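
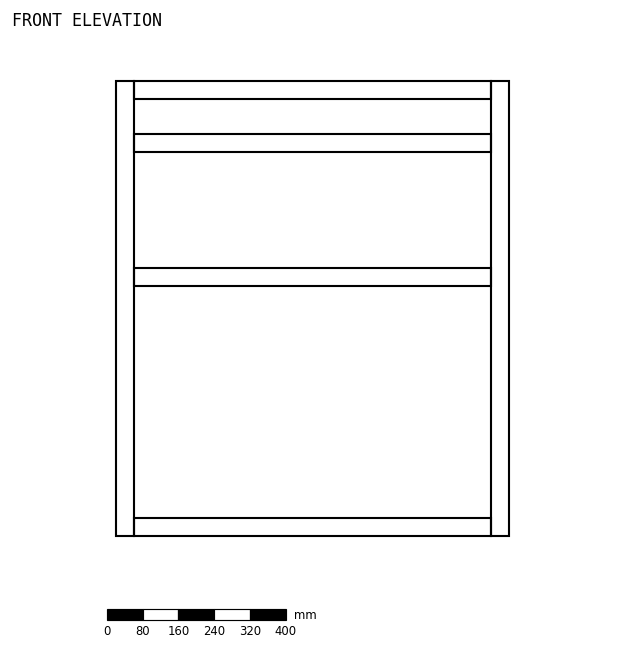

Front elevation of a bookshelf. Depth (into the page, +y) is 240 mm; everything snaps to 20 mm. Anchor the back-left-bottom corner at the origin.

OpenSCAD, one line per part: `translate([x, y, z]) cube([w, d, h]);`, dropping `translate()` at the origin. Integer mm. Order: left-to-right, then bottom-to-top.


cube([40, 240, 1020]);
translate([40, 0, 0]) cube([800, 240, 40]);
translate([40, 0, 560]) cube([800, 240, 40]);
translate([40, 0, 860]) cube([800, 240, 40]);
translate([40, 0, 980]) cube([800, 240, 40]);
translate([840, 0, 0]) cube([40, 240, 1020]);


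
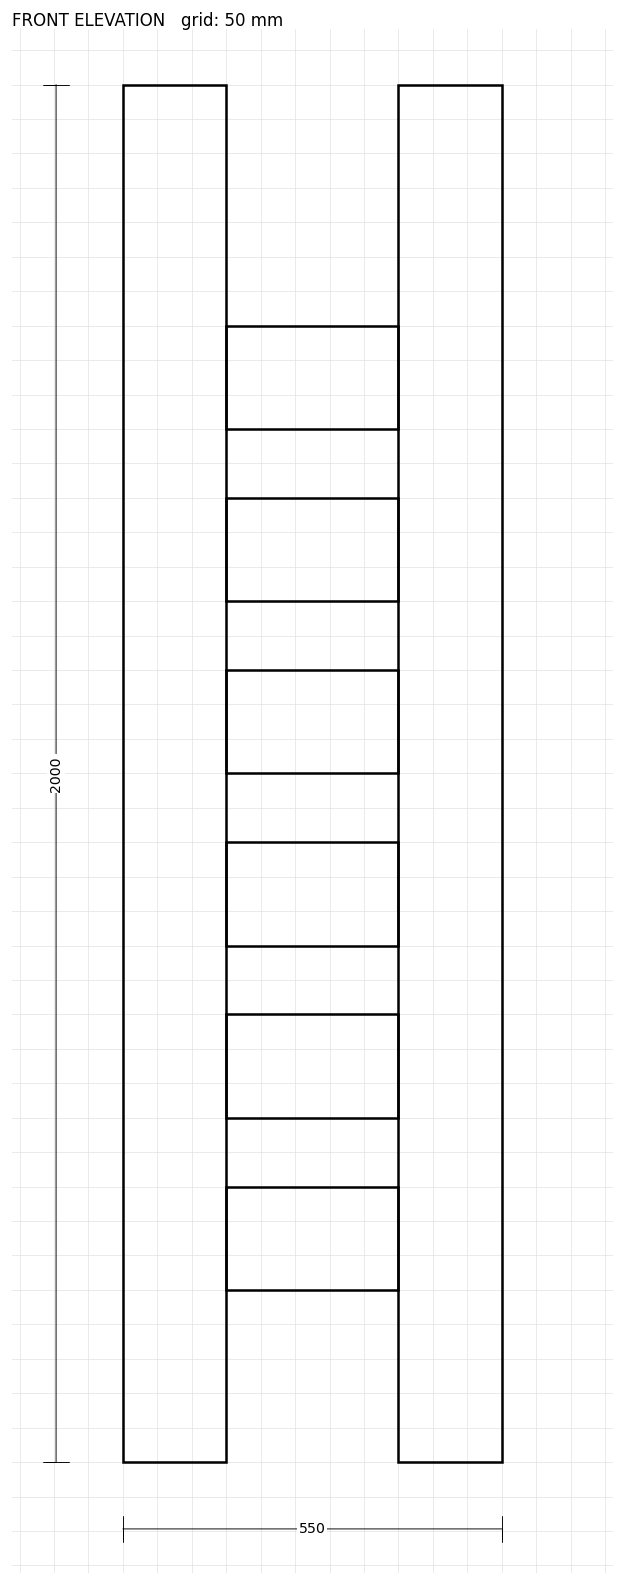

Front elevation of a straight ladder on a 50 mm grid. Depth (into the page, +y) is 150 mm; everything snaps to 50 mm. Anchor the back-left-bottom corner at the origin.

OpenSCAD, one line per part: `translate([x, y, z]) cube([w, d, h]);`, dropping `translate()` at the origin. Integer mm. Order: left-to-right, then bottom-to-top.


cube([150, 150, 2000]);
translate([150, 0, 250]) cube([250, 150, 150]);
translate([150, 0, 500]) cube([250, 150, 150]);
translate([150, 0, 750]) cube([250, 150, 150]);
translate([150, 0, 1000]) cube([250, 150, 150]);
translate([150, 0, 1250]) cube([250, 150, 150]);
translate([150, 0, 1500]) cube([250, 150, 150]);
translate([400, 0, 0]) cube([150, 150, 2000]);


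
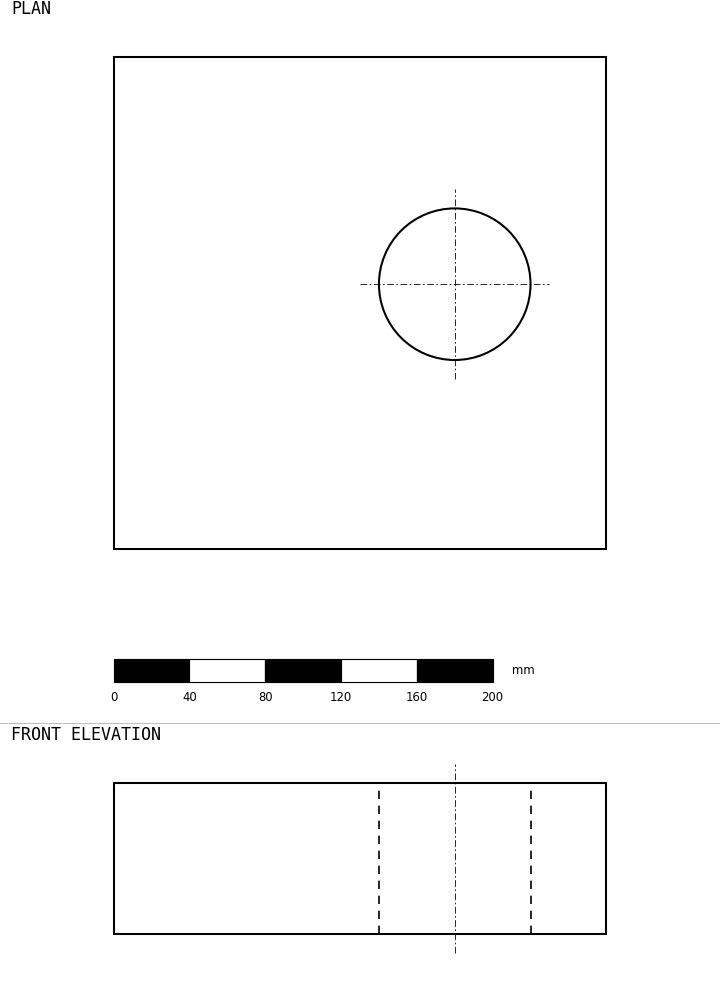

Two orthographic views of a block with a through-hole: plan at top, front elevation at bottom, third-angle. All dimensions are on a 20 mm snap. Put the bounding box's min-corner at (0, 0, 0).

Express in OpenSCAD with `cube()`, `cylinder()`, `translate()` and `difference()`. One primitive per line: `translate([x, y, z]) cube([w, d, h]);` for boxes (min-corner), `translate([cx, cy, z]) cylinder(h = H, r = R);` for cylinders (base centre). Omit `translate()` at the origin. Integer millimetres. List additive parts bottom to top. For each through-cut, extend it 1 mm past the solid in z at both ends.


difference() {
  cube([260, 260, 80]);
  translate([180, 140, -1]) cylinder(h = 82, r = 40);
}


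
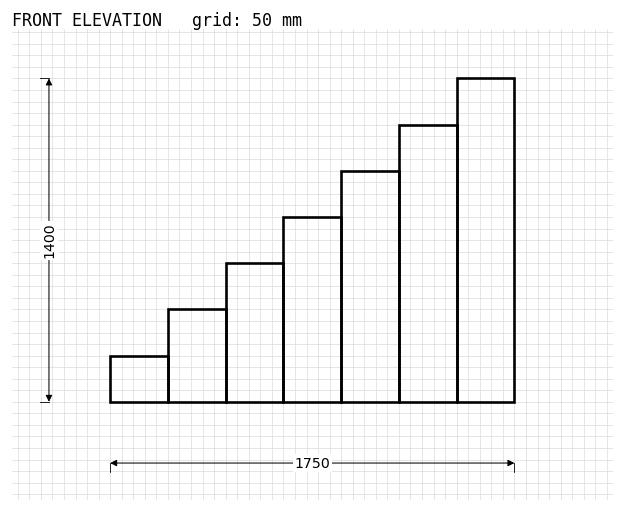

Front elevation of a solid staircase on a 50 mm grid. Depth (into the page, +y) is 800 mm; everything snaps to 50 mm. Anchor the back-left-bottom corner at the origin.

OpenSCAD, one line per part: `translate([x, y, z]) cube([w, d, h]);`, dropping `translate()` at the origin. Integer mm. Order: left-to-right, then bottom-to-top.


cube([250, 800, 200]);
translate([250, 0, 0]) cube([250, 800, 400]);
translate([500, 0, 0]) cube([250, 800, 600]);
translate([750, 0, 0]) cube([250, 800, 800]);
translate([1000, 0, 0]) cube([250, 800, 1000]);
translate([1250, 0, 0]) cube([250, 800, 1200]);
translate([1500, 0, 0]) cube([250, 800, 1400]);


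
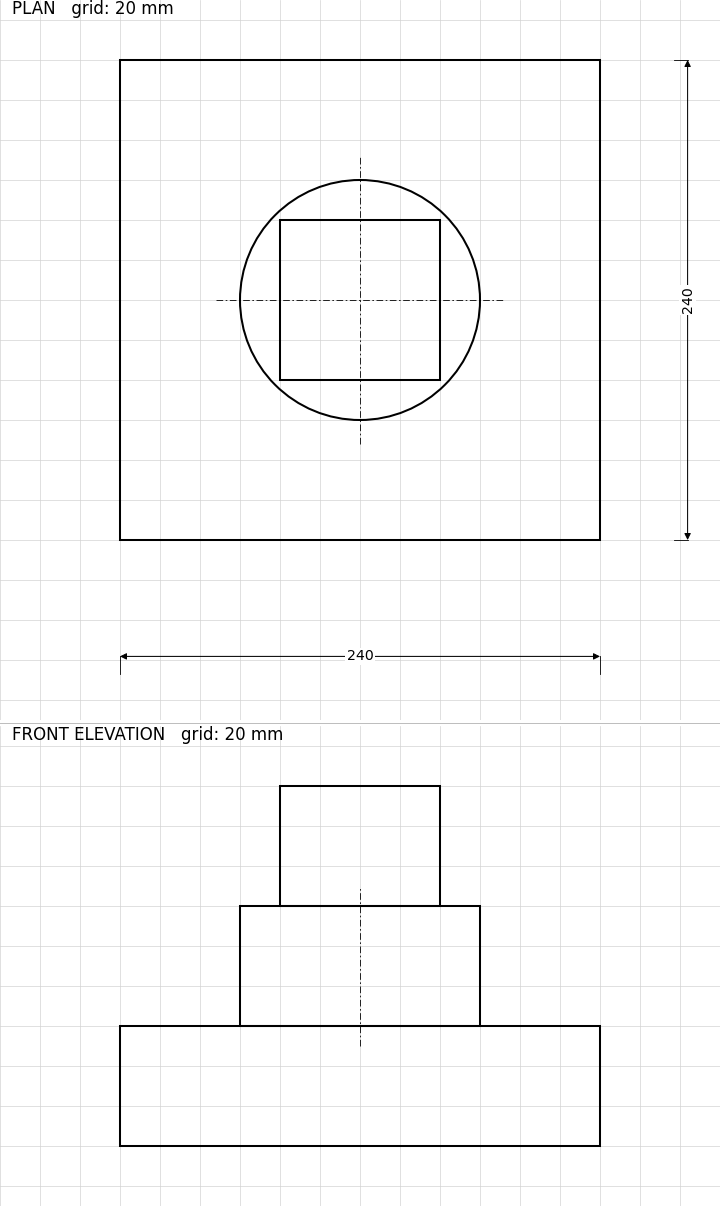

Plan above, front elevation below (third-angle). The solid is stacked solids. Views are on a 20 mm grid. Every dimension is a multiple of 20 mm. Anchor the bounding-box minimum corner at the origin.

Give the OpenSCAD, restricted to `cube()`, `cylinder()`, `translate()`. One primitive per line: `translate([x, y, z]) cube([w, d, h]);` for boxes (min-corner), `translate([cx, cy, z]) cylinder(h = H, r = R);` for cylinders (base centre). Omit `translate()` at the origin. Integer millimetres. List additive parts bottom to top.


cube([240, 240, 60]);
translate([120, 120, 60]) cylinder(h = 60, r = 60);
translate([80, 80, 120]) cube([80, 80, 60]);


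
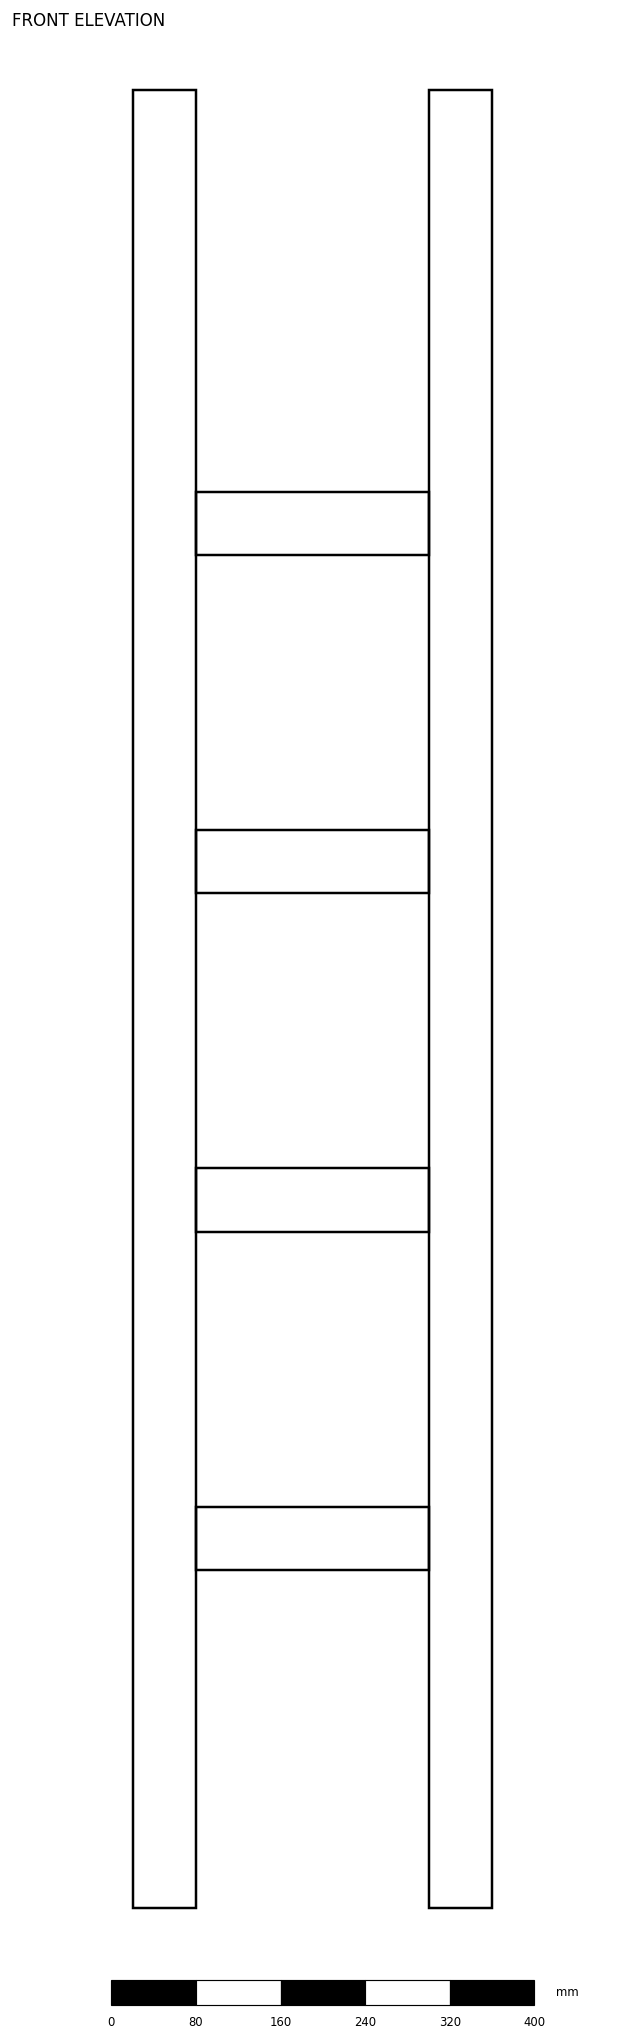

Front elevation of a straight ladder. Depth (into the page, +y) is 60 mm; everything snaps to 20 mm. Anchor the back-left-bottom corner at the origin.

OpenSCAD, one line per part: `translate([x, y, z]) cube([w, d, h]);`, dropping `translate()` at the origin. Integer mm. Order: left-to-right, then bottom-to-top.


cube([60, 60, 1720]);
translate([60, 0, 320]) cube([220, 60, 60]);
translate([60, 0, 640]) cube([220, 60, 60]);
translate([60, 0, 960]) cube([220, 60, 60]);
translate([60, 0, 1280]) cube([220, 60, 60]);
translate([280, 0, 0]) cube([60, 60, 1720]);


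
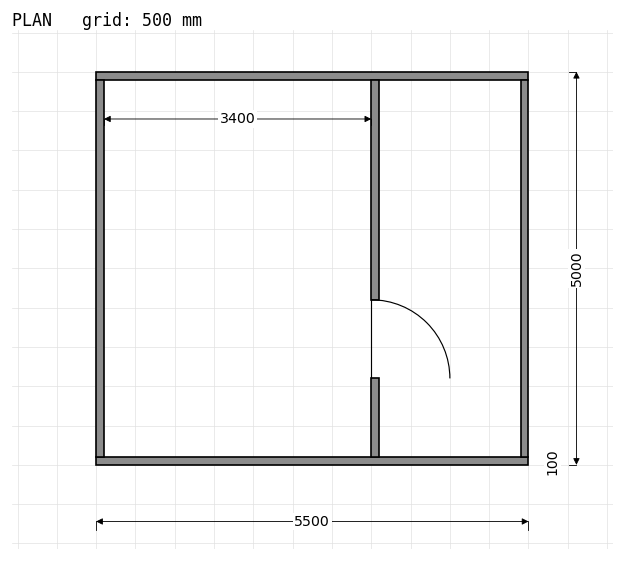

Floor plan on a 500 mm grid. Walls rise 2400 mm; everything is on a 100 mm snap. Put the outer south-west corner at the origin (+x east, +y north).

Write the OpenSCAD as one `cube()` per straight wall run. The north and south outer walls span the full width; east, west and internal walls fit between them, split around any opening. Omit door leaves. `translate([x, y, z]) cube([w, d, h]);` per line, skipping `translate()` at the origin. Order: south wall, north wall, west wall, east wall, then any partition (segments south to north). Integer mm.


cube([5500, 100, 2400]);
translate([0, 4900, 0]) cube([5500, 100, 2400]);
translate([0, 100, 0]) cube([100, 4800, 2400]);
translate([5400, 100, 0]) cube([100, 4800, 2400]);
translate([3500, 100, 0]) cube([100, 1000, 2400]);
translate([3500, 2100, 0]) cube([100, 2800, 2400]);


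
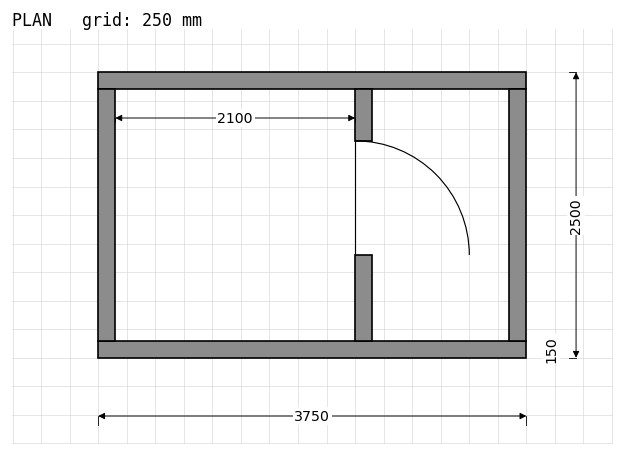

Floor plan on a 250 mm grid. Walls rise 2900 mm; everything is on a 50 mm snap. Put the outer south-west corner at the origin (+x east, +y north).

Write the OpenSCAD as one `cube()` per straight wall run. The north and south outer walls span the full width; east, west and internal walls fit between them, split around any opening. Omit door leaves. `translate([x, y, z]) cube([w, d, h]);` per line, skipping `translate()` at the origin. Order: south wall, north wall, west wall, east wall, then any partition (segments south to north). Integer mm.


cube([3750, 150, 2900]);
translate([0, 2350, 0]) cube([3750, 150, 2900]);
translate([0, 150, 0]) cube([150, 2200, 2900]);
translate([3600, 150, 0]) cube([150, 2200, 2900]);
translate([2250, 150, 0]) cube([150, 750, 2900]);
translate([2250, 1900, 0]) cube([150, 450, 2900]);


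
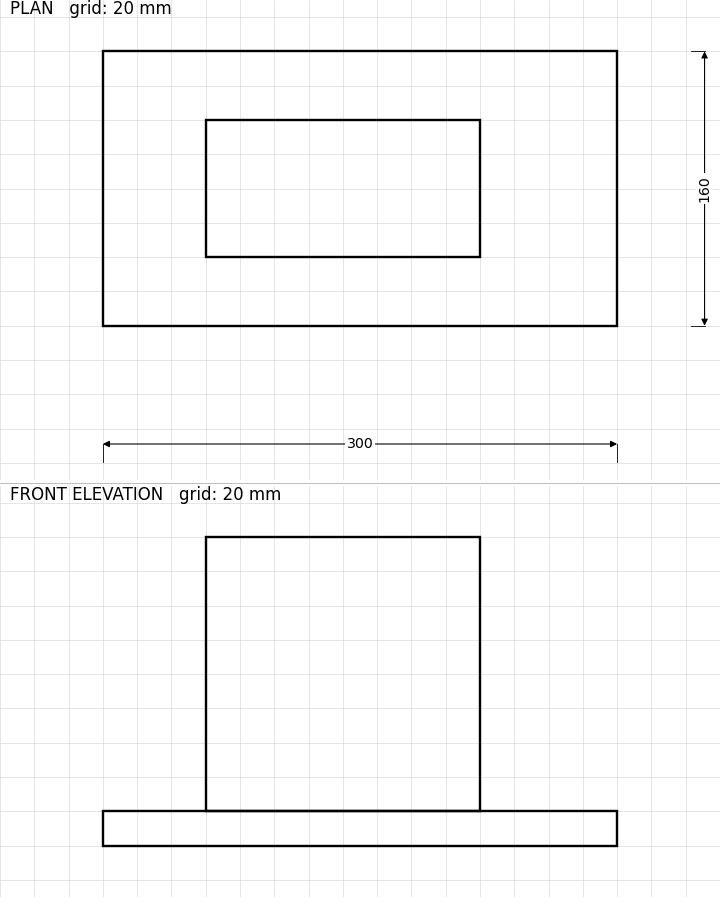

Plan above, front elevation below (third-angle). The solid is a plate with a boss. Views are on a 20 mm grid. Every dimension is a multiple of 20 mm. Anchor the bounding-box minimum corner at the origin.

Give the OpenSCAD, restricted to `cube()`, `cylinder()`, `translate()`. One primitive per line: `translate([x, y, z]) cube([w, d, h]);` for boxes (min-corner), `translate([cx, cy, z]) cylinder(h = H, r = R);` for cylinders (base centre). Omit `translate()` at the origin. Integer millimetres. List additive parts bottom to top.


cube([300, 160, 20]);
translate([60, 40, 20]) cube([160, 80, 160]);


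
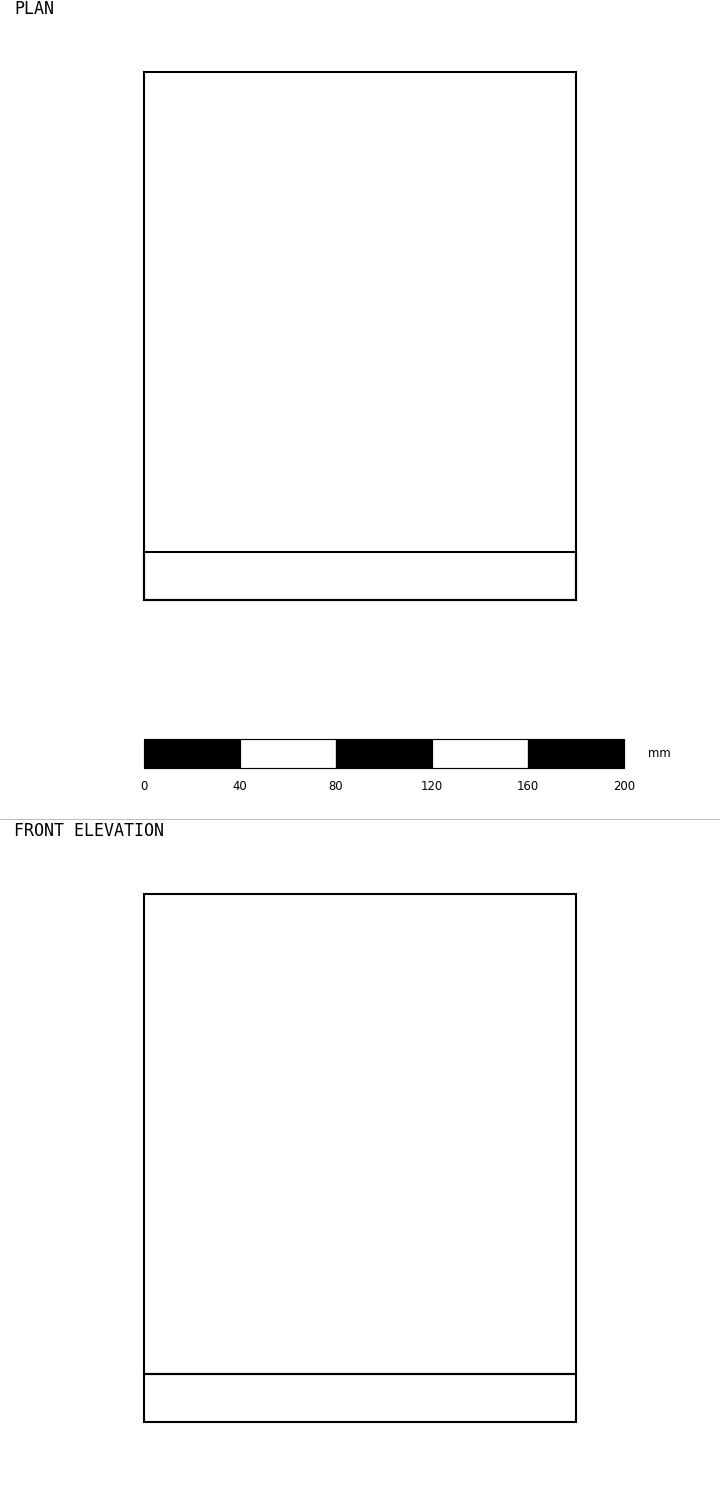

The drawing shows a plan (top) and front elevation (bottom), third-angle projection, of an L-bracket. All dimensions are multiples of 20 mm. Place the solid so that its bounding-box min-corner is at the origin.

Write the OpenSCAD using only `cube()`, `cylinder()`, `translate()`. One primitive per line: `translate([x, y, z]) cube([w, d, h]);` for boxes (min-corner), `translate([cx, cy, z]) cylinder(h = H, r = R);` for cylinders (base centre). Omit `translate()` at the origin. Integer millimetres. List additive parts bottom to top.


cube([180, 220, 20]);
translate([0, 0, 20]) cube([180, 20, 200]);


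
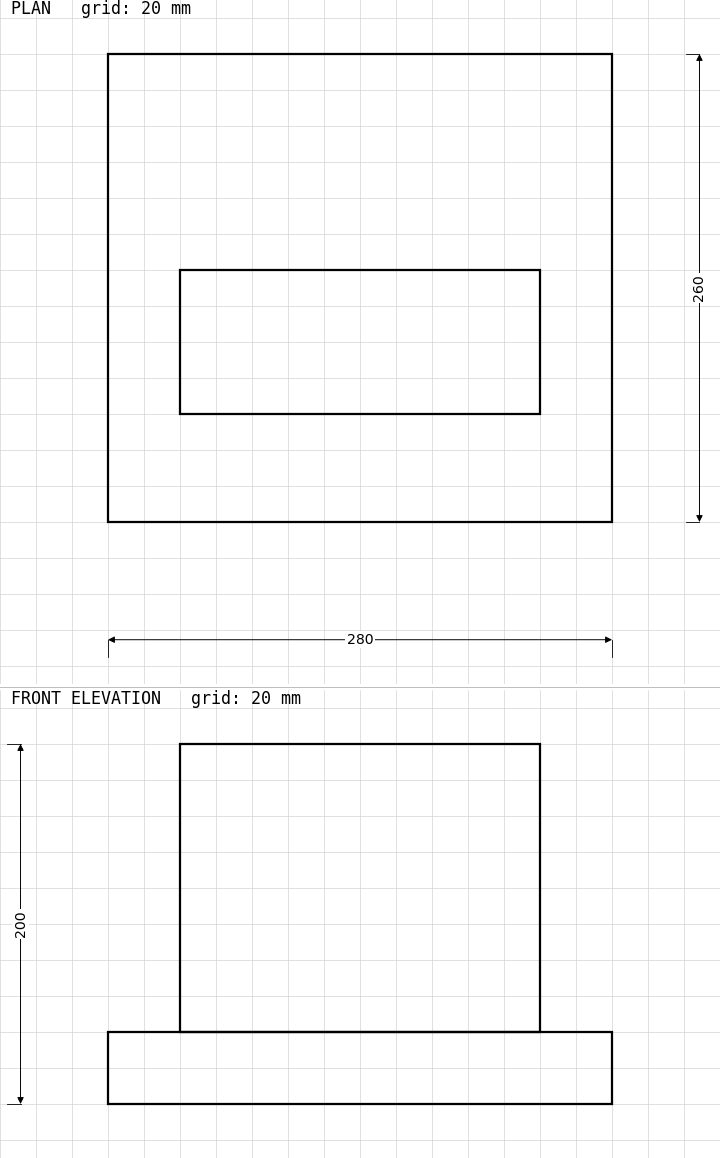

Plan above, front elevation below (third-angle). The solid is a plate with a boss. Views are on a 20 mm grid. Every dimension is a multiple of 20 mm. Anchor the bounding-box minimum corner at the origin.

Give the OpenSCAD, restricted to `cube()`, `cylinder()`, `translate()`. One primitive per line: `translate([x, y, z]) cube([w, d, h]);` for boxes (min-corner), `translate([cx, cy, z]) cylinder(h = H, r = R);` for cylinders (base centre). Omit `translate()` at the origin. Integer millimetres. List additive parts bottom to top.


cube([280, 260, 40]);
translate([40, 60, 40]) cube([200, 80, 160]);


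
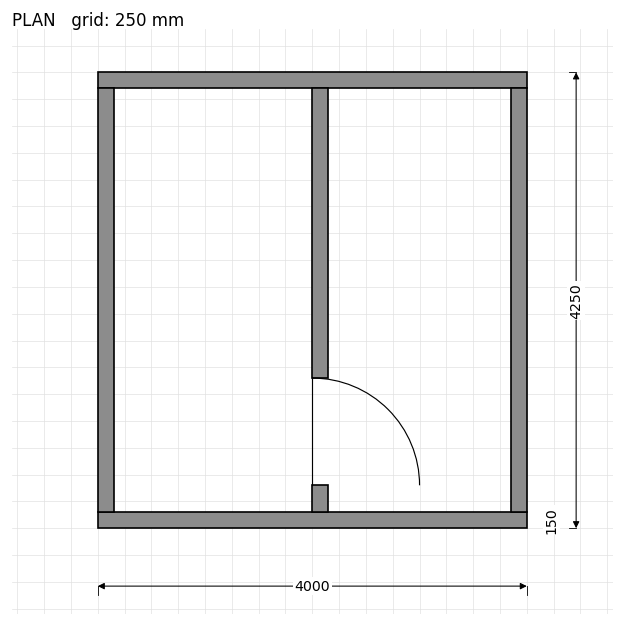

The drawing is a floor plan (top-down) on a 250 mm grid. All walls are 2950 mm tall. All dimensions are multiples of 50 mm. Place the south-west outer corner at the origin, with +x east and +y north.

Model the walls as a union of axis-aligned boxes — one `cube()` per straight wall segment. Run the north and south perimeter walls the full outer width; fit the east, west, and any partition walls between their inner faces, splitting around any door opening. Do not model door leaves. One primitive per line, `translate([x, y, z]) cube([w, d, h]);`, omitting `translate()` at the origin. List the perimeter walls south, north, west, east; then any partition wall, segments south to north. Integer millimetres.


cube([4000, 150, 2950]);
translate([0, 4100, 0]) cube([4000, 150, 2950]);
translate([0, 150, 0]) cube([150, 3950, 2950]);
translate([3850, 150, 0]) cube([150, 3950, 2950]);
translate([2000, 150, 0]) cube([150, 250, 2950]);
translate([2000, 1400, 0]) cube([150, 2700, 2950]);


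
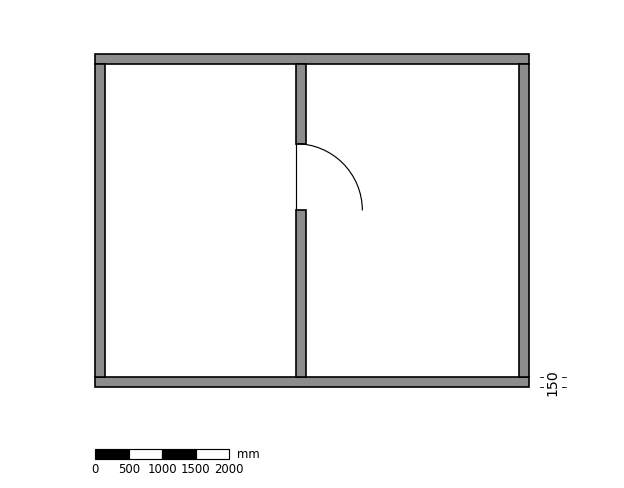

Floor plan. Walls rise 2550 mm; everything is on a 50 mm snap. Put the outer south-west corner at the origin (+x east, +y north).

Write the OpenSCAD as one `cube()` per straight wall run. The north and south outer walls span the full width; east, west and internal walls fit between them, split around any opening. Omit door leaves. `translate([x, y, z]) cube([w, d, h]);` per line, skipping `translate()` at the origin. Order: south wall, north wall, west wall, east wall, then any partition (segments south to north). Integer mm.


cube([6500, 150, 2550]);
translate([0, 4850, 0]) cube([6500, 150, 2550]);
translate([0, 150, 0]) cube([150, 4700, 2550]);
translate([6350, 150, 0]) cube([150, 4700, 2550]);
translate([3000, 150, 0]) cube([150, 2500, 2550]);
translate([3000, 3650, 0]) cube([150, 1200, 2550]);


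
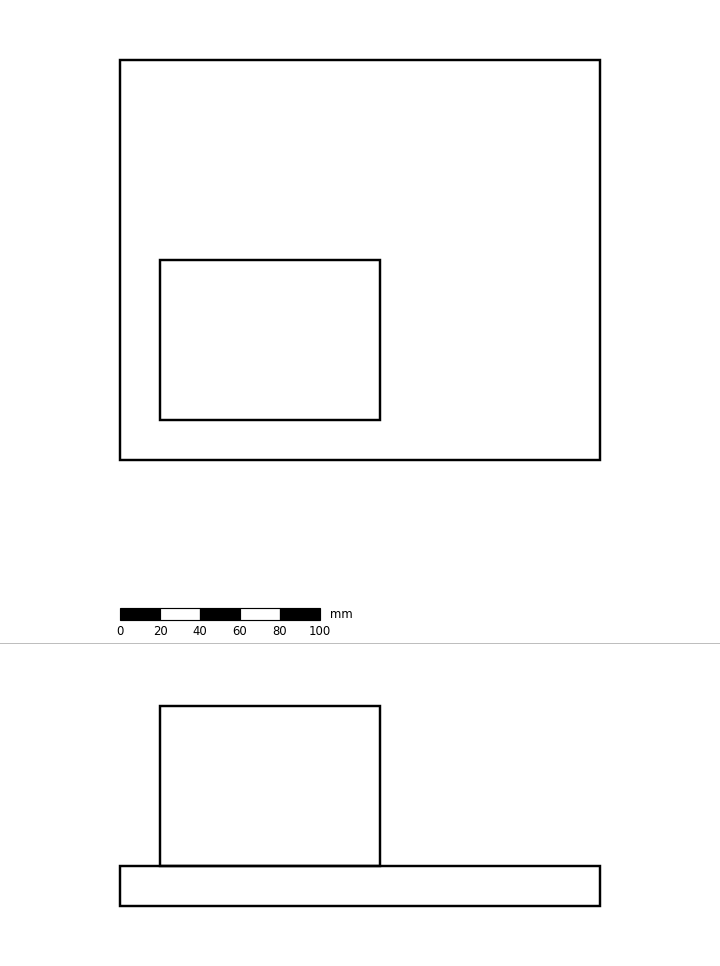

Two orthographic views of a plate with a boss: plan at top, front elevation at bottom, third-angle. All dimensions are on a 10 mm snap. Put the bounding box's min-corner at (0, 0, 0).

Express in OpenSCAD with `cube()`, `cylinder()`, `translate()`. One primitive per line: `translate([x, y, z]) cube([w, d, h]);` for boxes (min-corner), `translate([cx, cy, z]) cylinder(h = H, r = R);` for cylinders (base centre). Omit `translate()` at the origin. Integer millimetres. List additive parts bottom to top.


cube([240, 200, 20]);
translate([20, 20, 20]) cube([110, 80, 80]);


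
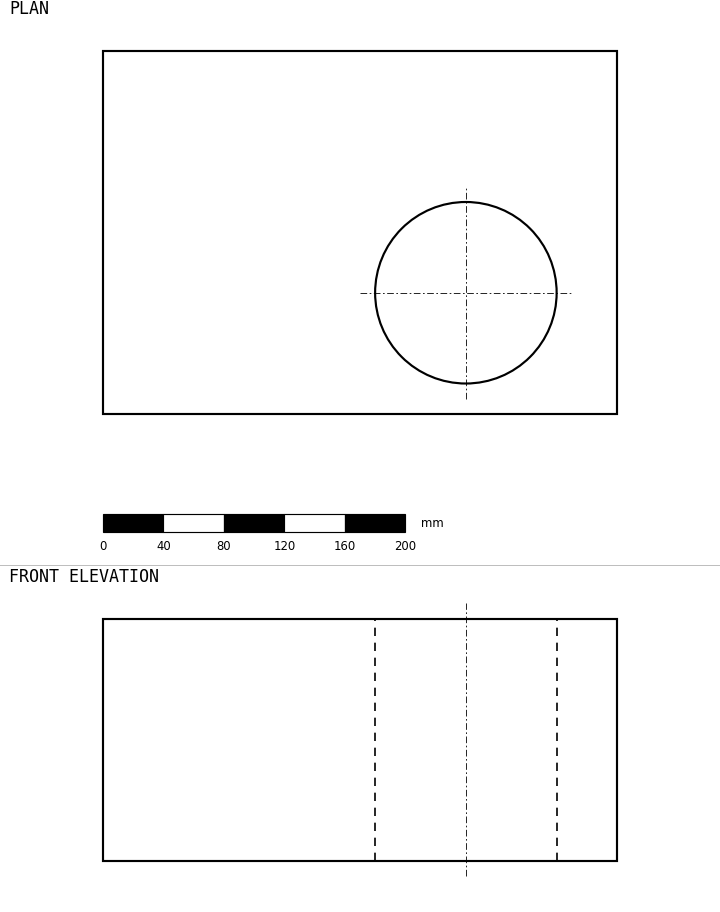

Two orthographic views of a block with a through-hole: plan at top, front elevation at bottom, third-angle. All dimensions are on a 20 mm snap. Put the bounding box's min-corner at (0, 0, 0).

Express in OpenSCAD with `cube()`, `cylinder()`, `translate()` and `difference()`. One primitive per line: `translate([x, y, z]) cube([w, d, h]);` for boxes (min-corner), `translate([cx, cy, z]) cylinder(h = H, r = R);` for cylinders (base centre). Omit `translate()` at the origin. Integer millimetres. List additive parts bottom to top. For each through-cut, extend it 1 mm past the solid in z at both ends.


difference() {
  cube([340, 240, 160]);
  translate([240, 80, -1]) cylinder(h = 162, r = 60);
}


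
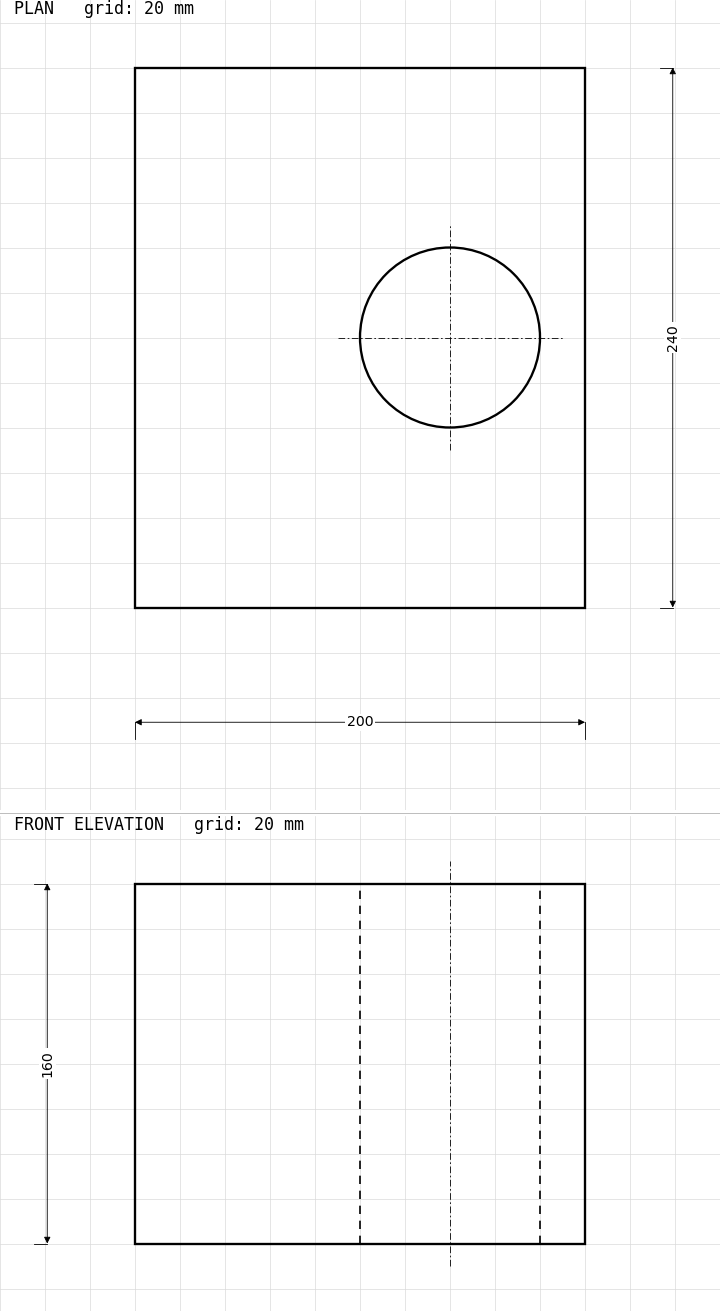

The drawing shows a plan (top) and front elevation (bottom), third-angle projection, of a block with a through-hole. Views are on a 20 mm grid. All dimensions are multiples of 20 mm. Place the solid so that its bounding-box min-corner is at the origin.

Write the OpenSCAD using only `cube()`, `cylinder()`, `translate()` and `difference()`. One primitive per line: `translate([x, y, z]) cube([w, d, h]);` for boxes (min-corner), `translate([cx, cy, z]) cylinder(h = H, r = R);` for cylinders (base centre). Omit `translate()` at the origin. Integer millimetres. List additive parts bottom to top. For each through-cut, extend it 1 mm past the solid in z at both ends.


difference() {
  cube([200, 240, 160]);
  translate([140, 120, -1]) cylinder(h = 162, r = 40);
}


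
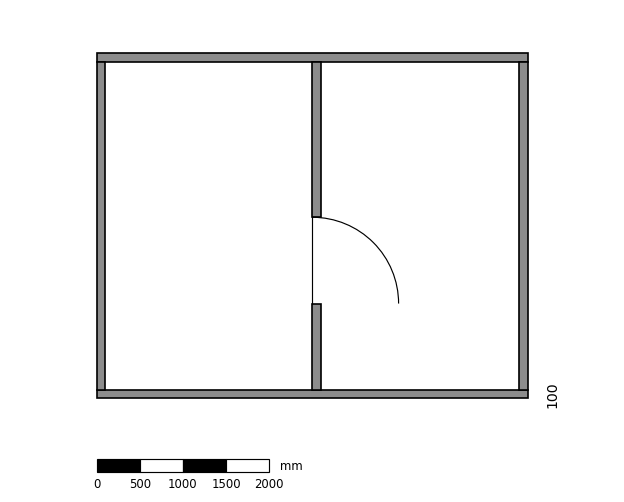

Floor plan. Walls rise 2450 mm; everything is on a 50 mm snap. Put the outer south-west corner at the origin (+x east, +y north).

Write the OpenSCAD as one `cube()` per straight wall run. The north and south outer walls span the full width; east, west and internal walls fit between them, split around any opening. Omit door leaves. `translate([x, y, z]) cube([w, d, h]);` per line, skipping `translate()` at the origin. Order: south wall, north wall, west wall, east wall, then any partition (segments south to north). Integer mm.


cube([5000, 100, 2450]);
translate([0, 3900, 0]) cube([5000, 100, 2450]);
translate([0, 100, 0]) cube([100, 3800, 2450]);
translate([4900, 100, 0]) cube([100, 3800, 2450]);
translate([2500, 100, 0]) cube([100, 1000, 2450]);
translate([2500, 2100, 0]) cube([100, 1800, 2450]);


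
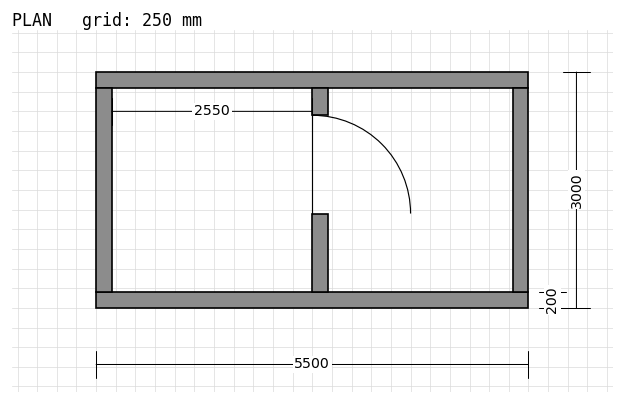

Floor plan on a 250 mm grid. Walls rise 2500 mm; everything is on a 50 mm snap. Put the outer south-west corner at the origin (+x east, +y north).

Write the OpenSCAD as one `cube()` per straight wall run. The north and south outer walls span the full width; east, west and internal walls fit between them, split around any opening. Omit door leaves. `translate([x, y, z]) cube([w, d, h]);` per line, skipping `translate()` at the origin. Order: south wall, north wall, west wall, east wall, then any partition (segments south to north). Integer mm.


cube([5500, 200, 2500]);
translate([0, 2800, 0]) cube([5500, 200, 2500]);
translate([0, 200, 0]) cube([200, 2600, 2500]);
translate([5300, 200, 0]) cube([200, 2600, 2500]);
translate([2750, 200, 0]) cube([200, 1000, 2500]);
translate([2750, 2450, 0]) cube([200, 350, 2500]);


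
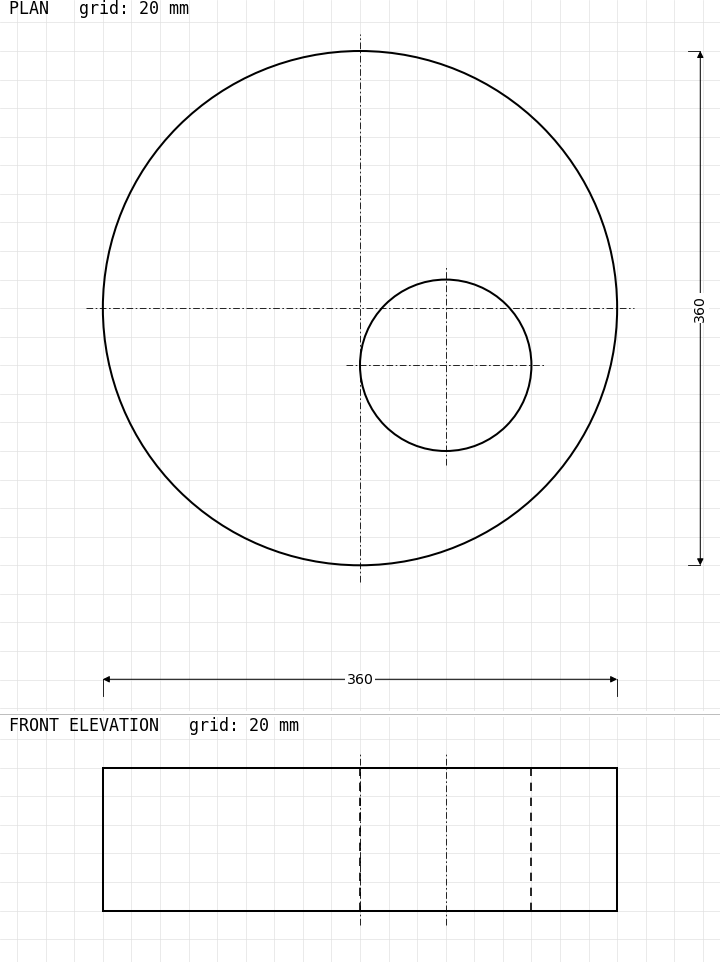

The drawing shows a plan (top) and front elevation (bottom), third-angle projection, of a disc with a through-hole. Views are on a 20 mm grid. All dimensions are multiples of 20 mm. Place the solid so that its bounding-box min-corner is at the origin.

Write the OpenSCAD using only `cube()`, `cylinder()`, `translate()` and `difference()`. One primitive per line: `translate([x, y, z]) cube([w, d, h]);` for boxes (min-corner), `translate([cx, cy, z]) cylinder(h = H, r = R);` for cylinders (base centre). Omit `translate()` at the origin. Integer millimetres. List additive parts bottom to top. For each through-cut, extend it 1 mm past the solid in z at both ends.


difference() {
  translate([180, 180, 0]) cylinder(h = 100, r = 180);
  translate([240, 140, -1]) cylinder(h = 102, r = 60);
}


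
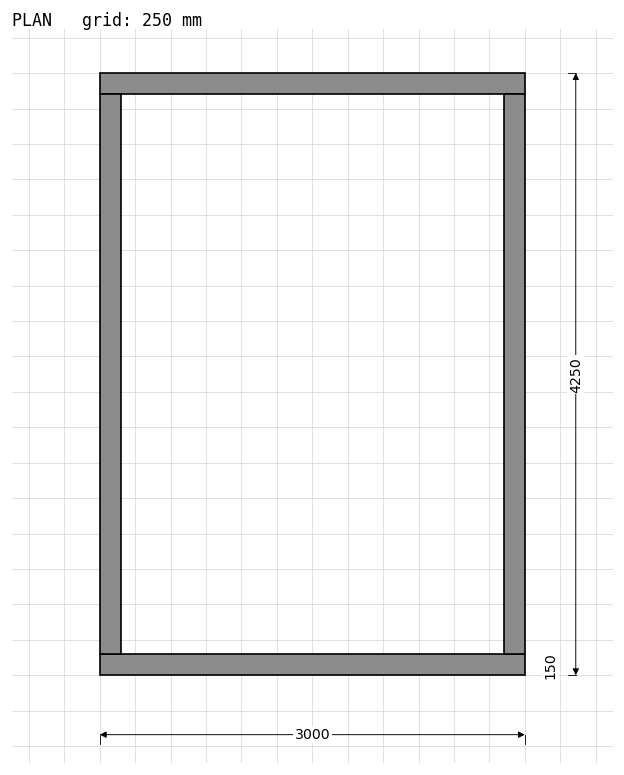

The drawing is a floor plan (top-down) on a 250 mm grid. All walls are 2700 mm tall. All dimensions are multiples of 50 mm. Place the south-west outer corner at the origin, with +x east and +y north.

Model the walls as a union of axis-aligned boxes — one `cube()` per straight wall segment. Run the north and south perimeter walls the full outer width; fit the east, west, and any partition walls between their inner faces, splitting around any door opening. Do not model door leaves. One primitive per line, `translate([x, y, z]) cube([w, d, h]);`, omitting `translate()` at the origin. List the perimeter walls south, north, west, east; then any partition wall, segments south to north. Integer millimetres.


cube([3000, 150, 2700]);
translate([0, 4100, 0]) cube([3000, 150, 2700]);
translate([0, 150, 0]) cube([150, 3950, 2700]);
translate([2850, 150, 0]) cube([150, 3950, 2700]);


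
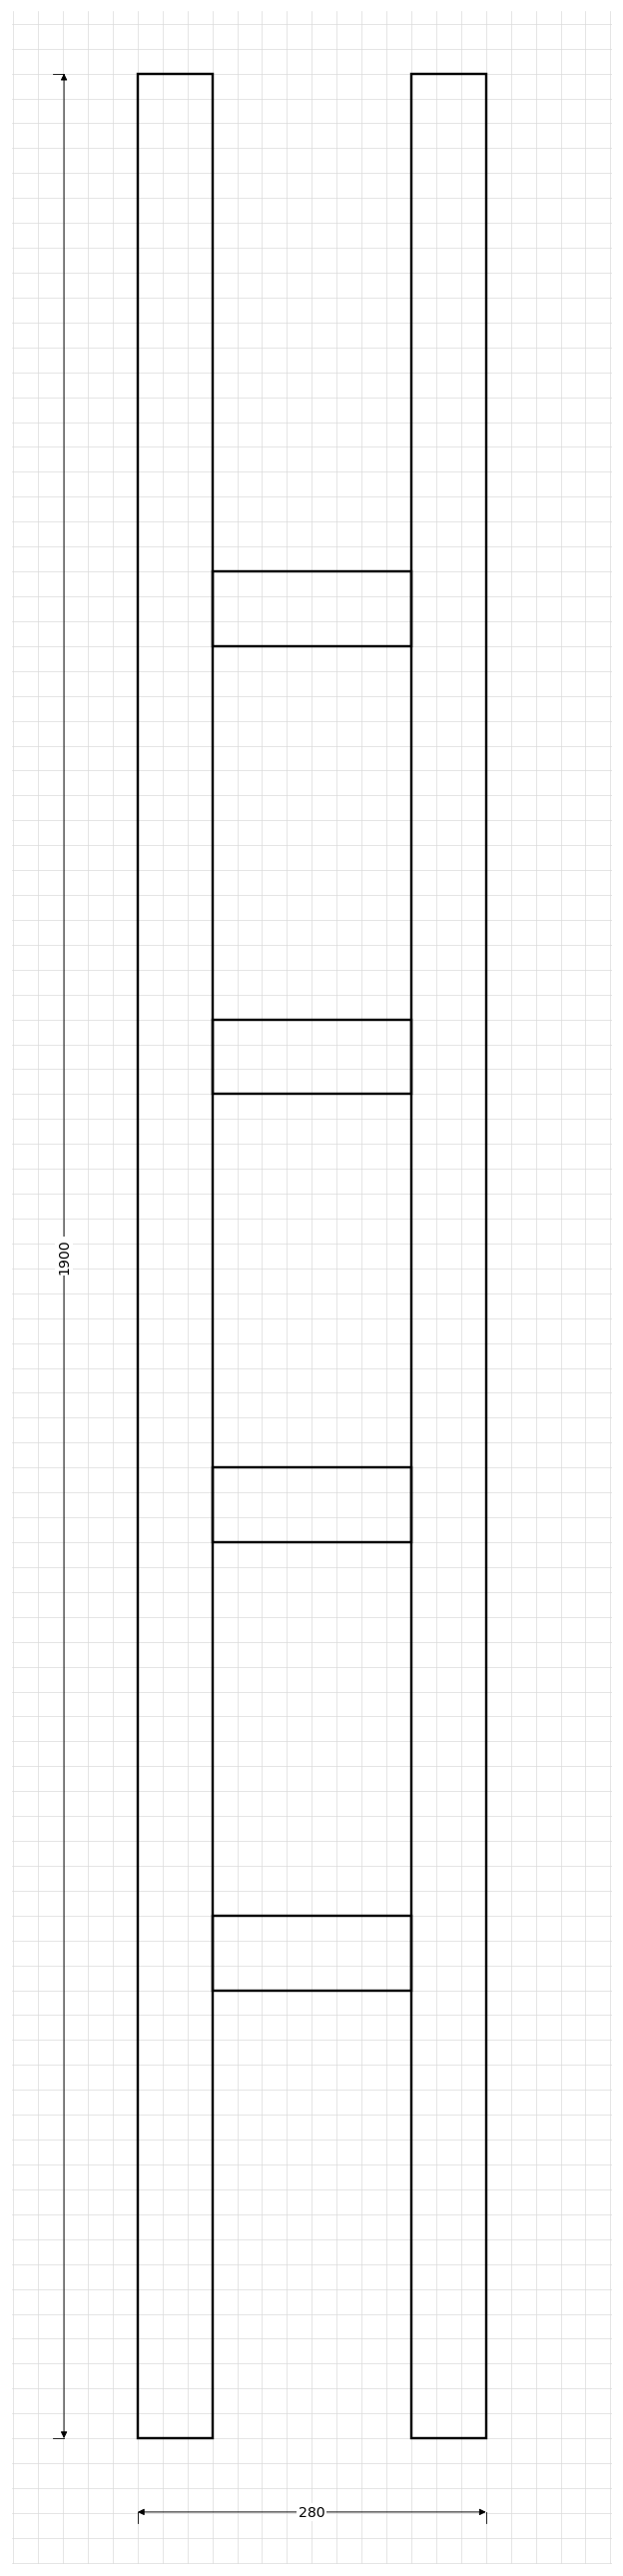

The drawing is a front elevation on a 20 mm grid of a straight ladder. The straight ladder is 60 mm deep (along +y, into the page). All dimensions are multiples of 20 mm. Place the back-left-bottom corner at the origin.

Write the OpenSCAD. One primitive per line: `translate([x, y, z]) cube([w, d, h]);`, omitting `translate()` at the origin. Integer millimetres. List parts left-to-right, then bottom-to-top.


cube([60, 60, 1900]);
translate([60, 0, 360]) cube([160, 60, 60]);
translate([60, 0, 720]) cube([160, 60, 60]);
translate([60, 0, 1080]) cube([160, 60, 60]);
translate([60, 0, 1440]) cube([160, 60, 60]);
translate([220, 0, 0]) cube([60, 60, 1900]);


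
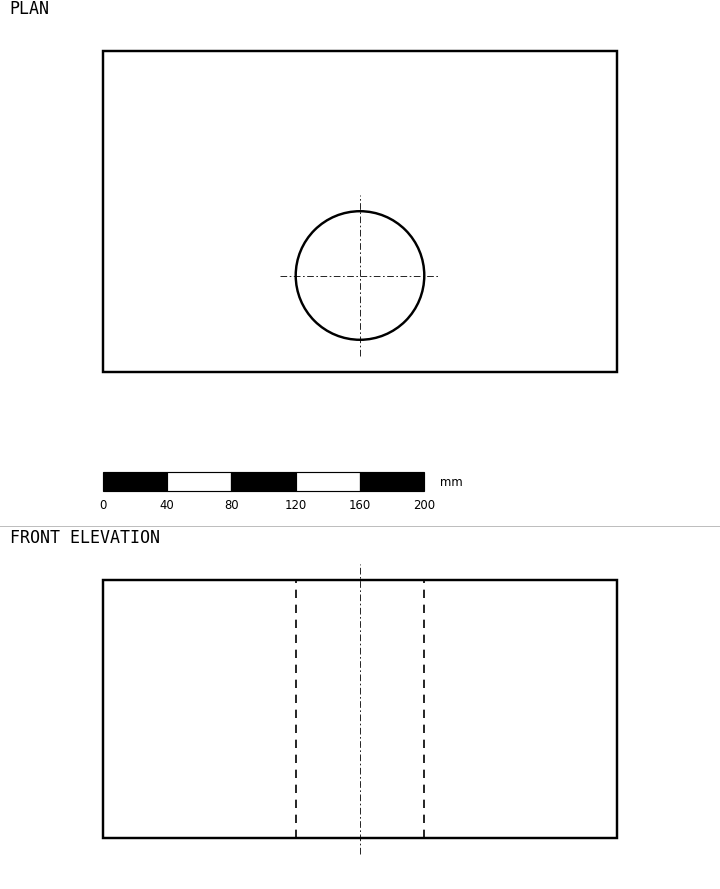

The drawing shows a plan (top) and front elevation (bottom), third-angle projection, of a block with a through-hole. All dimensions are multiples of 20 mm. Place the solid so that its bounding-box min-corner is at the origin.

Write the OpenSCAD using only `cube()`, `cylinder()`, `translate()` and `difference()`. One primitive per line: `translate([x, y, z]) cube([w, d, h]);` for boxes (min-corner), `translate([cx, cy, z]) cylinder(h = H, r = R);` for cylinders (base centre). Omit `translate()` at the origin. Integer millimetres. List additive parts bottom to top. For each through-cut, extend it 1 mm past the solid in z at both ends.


difference() {
  cube([320, 200, 160]);
  translate([160, 60, -1]) cylinder(h = 162, r = 40);
}


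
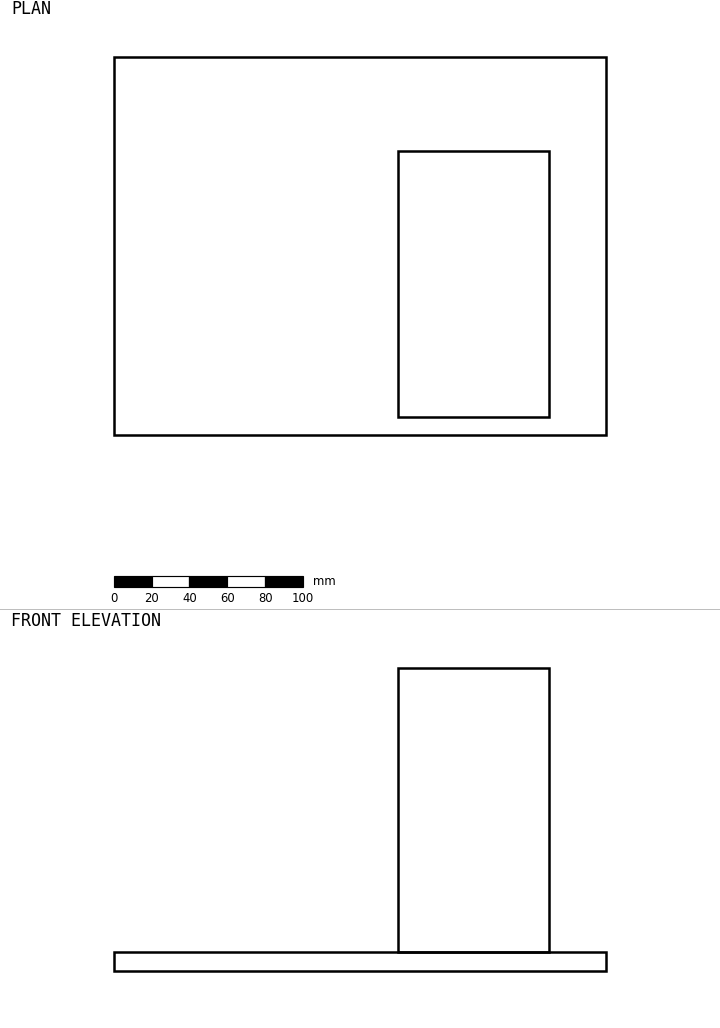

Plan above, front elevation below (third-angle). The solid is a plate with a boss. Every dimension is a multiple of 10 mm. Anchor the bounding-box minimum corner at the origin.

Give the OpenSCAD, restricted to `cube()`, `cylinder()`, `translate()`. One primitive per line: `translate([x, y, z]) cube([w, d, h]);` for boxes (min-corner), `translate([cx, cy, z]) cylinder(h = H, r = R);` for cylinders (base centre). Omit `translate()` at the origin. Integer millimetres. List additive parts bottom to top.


cube([260, 200, 10]);
translate([150, 10, 10]) cube([80, 140, 150]);


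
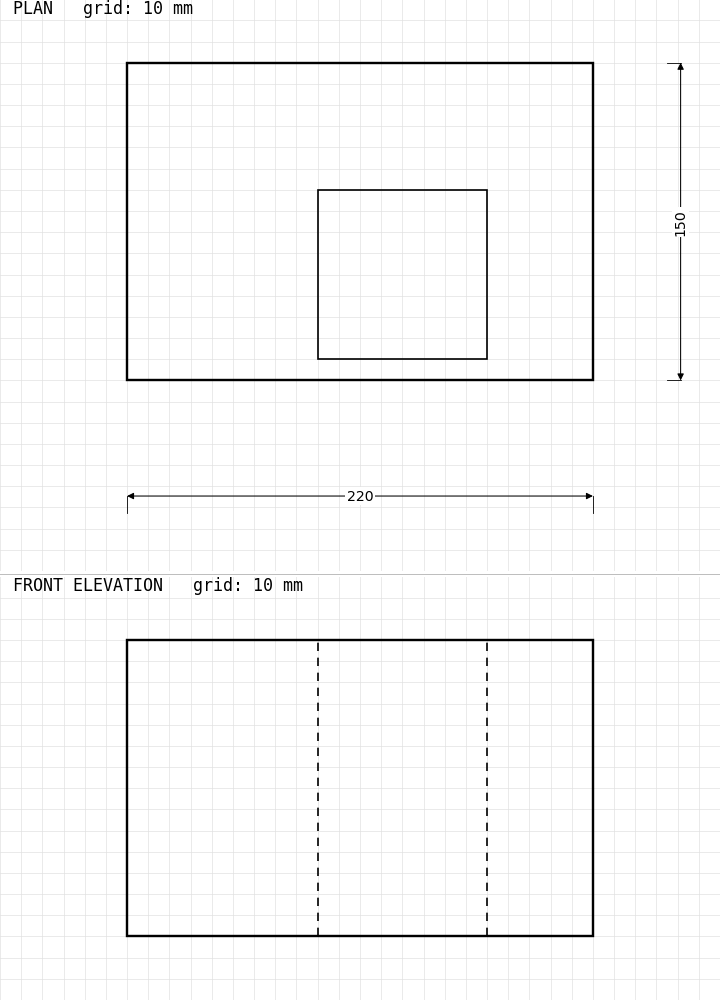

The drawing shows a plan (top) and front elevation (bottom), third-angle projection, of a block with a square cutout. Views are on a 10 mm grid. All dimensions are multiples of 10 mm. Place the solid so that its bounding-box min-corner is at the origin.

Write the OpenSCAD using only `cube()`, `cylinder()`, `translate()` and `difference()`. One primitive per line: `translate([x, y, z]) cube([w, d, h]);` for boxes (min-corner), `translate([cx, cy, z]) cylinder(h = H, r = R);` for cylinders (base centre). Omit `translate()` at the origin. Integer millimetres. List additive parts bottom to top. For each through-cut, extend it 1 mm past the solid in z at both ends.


difference() {
  cube([220, 150, 140]);
  translate([90, 10, -1]) cube([80, 80, 142]);
}


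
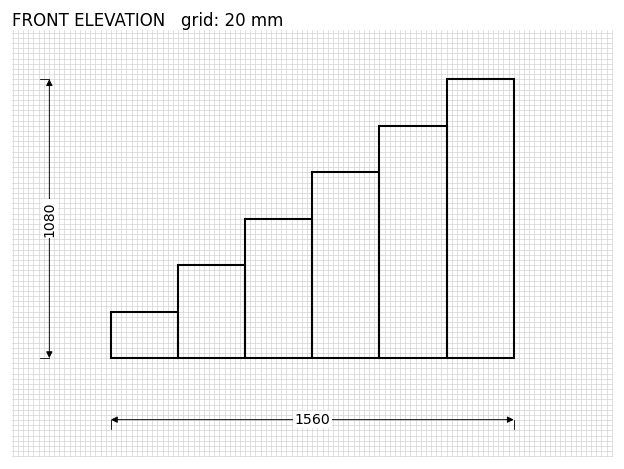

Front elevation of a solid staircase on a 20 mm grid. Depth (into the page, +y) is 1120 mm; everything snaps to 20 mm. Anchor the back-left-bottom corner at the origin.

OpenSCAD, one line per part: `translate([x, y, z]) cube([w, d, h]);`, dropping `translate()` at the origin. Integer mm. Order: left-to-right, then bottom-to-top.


cube([260, 1120, 180]);
translate([260, 0, 0]) cube([260, 1120, 360]);
translate([520, 0, 0]) cube([260, 1120, 540]);
translate([780, 0, 0]) cube([260, 1120, 720]);
translate([1040, 0, 0]) cube([260, 1120, 900]);
translate([1300, 0, 0]) cube([260, 1120, 1080]);


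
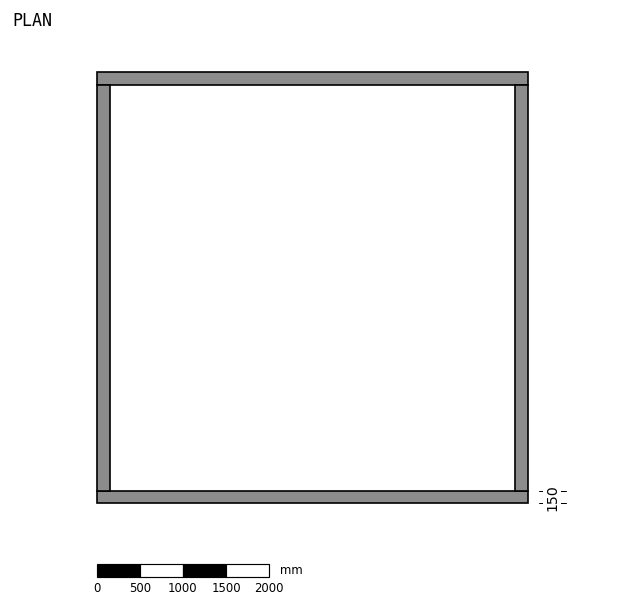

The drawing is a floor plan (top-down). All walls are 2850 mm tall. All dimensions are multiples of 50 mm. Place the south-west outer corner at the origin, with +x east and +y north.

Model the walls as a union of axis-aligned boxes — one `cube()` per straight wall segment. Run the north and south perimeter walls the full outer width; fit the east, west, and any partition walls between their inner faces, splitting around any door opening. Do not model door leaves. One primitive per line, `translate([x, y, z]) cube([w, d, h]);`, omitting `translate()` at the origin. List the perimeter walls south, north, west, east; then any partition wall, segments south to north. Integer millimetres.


cube([5000, 150, 2850]);
translate([0, 4850, 0]) cube([5000, 150, 2850]);
translate([0, 150, 0]) cube([150, 4700, 2850]);
translate([4850, 150, 0]) cube([150, 4700, 2850]);


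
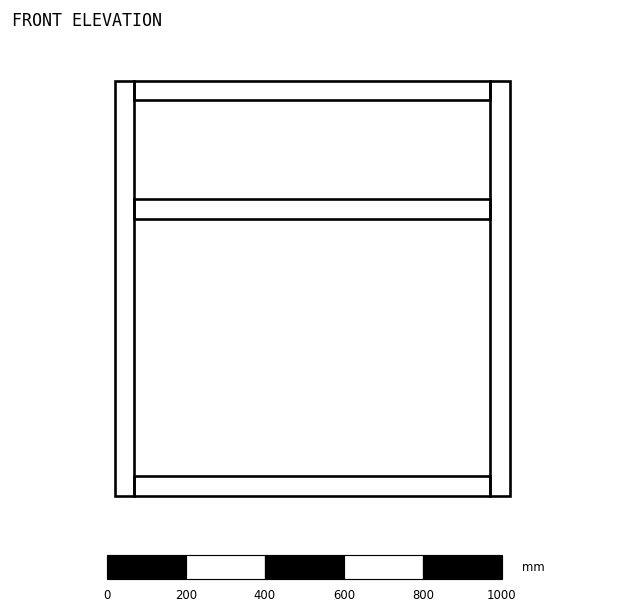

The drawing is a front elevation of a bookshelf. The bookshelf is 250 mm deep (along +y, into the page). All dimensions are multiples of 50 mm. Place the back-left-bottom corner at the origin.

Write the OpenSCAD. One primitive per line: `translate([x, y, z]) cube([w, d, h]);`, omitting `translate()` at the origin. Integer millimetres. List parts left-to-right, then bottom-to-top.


cube([50, 250, 1050]);
translate([50, 0, 0]) cube([900, 250, 50]);
translate([50, 0, 700]) cube([900, 250, 50]);
translate([50, 0, 1000]) cube([900, 250, 50]);
translate([950, 0, 0]) cube([50, 250, 1050]);


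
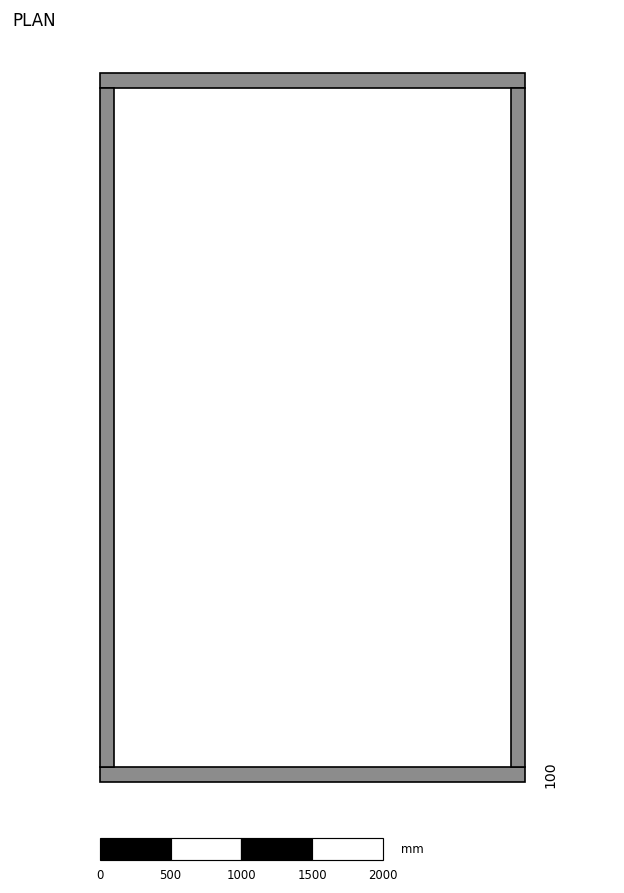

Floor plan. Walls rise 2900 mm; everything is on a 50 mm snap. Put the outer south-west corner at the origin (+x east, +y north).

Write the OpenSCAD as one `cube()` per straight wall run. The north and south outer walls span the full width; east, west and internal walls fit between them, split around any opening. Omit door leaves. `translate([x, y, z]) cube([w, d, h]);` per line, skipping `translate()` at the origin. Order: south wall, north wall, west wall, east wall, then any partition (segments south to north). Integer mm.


cube([3000, 100, 2900]);
translate([0, 4900, 0]) cube([3000, 100, 2900]);
translate([0, 100, 0]) cube([100, 4800, 2900]);
translate([2900, 100, 0]) cube([100, 4800, 2900]);


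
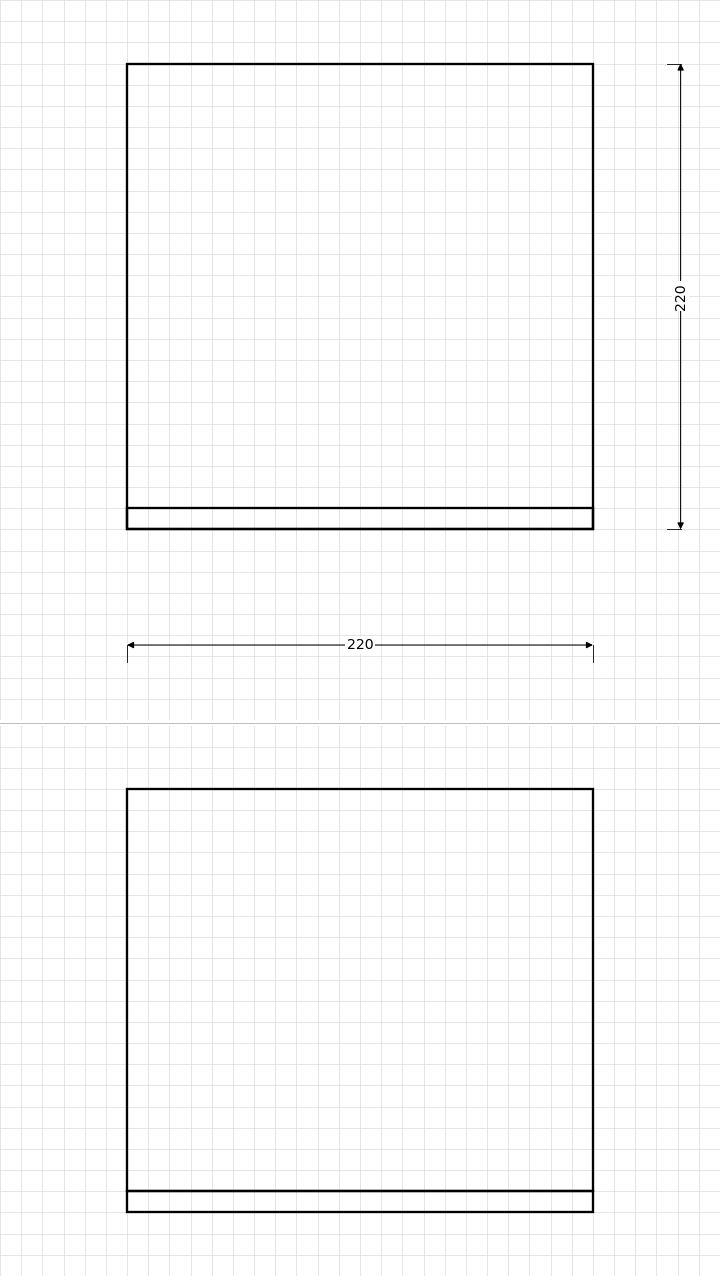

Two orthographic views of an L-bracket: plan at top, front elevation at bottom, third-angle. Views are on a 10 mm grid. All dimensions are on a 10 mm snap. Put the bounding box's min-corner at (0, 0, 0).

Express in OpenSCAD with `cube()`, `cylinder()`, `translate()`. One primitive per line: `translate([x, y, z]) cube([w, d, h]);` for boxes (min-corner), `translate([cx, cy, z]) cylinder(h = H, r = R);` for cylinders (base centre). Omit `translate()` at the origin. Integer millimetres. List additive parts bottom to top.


cube([220, 220, 10]);
translate([0, 0, 10]) cube([220, 10, 190]);


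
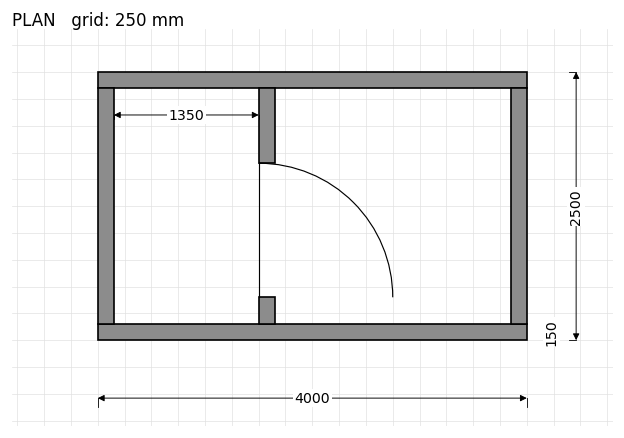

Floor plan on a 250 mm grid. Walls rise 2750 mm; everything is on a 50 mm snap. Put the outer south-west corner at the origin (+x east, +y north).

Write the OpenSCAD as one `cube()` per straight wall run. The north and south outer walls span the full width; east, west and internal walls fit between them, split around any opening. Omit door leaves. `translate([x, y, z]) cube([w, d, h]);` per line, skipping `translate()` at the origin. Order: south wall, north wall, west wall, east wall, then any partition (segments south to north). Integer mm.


cube([4000, 150, 2750]);
translate([0, 2350, 0]) cube([4000, 150, 2750]);
translate([0, 150, 0]) cube([150, 2200, 2750]);
translate([3850, 150, 0]) cube([150, 2200, 2750]);
translate([1500, 150, 0]) cube([150, 250, 2750]);
translate([1500, 1650, 0]) cube([150, 700, 2750]);


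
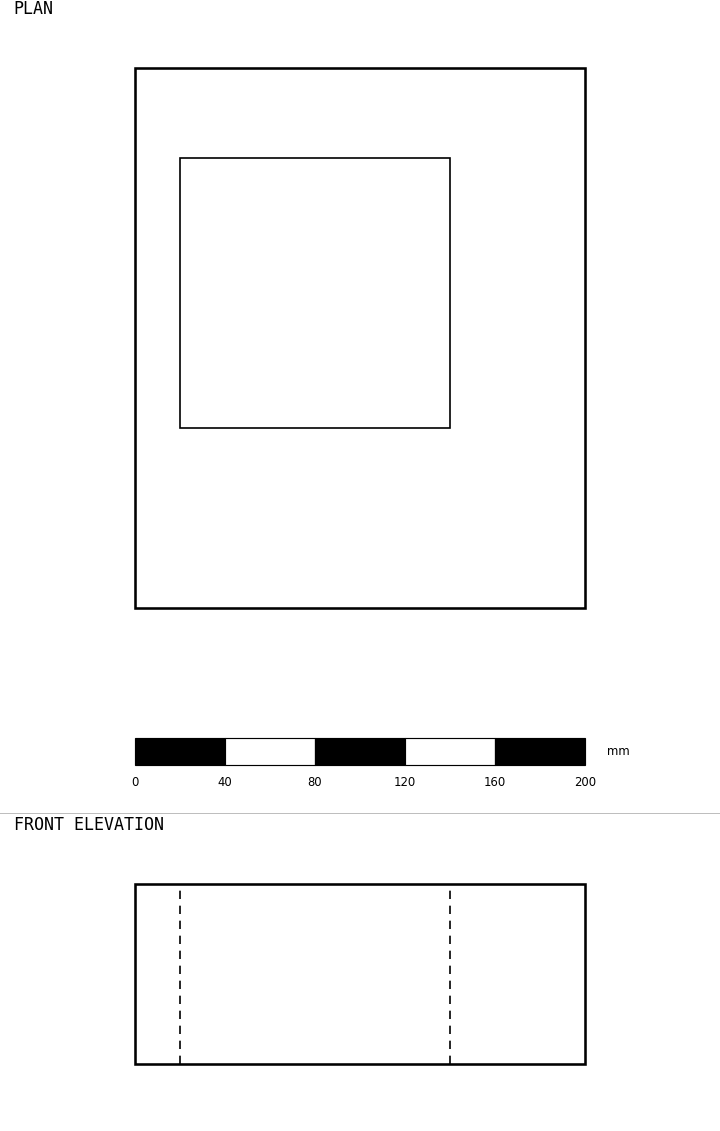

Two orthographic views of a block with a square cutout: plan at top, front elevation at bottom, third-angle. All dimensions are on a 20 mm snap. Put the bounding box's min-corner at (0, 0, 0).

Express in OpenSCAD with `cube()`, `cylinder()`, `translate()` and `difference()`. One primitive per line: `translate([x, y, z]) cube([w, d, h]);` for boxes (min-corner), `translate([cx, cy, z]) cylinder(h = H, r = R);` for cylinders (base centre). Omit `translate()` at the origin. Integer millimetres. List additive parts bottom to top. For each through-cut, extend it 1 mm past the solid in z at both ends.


difference() {
  cube([200, 240, 80]);
  translate([20, 80, -1]) cube([120, 120, 82]);
}


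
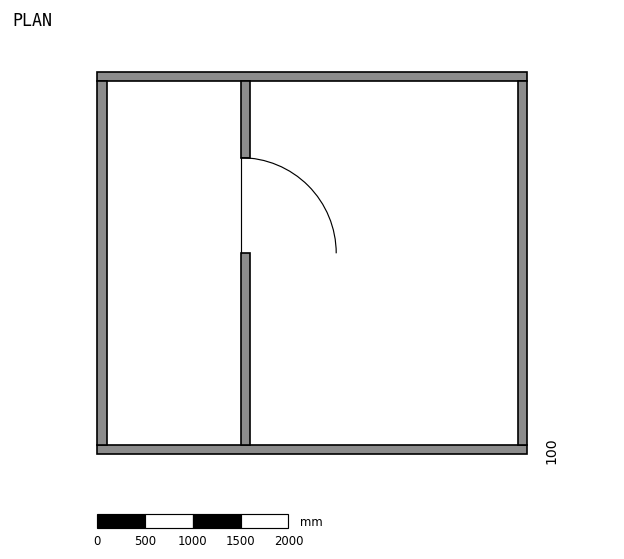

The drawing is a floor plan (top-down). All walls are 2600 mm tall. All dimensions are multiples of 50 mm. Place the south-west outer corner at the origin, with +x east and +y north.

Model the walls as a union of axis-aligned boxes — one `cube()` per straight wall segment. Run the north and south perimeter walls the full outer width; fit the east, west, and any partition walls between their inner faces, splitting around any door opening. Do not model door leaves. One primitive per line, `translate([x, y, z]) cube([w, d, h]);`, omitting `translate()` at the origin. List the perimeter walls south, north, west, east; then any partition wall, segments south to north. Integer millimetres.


cube([4500, 100, 2600]);
translate([0, 3900, 0]) cube([4500, 100, 2600]);
translate([0, 100, 0]) cube([100, 3800, 2600]);
translate([4400, 100, 0]) cube([100, 3800, 2600]);
translate([1500, 100, 0]) cube([100, 2000, 2600]);
translate([1500, 3100, 0]) cube([100, 800, 2600]);


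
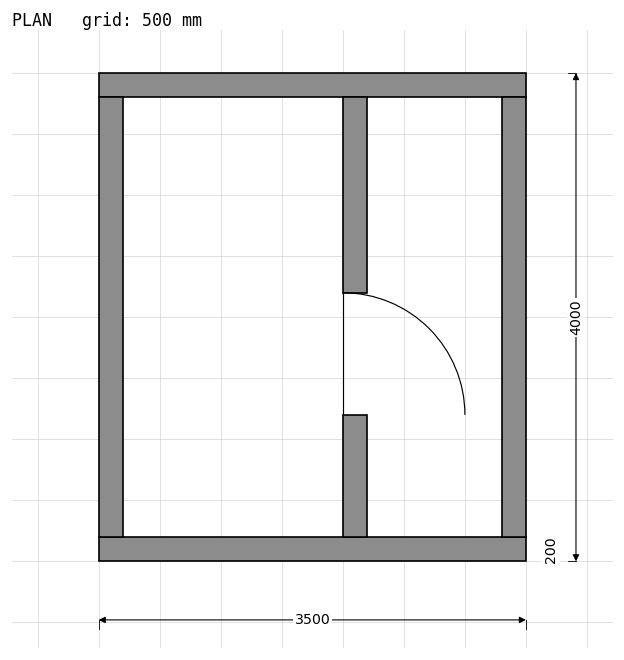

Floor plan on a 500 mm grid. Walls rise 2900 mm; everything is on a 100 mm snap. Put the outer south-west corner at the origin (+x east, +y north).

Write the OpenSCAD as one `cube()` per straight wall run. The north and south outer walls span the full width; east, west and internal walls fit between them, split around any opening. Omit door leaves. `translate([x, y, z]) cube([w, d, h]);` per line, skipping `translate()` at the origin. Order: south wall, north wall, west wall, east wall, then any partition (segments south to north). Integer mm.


cube([3500, 200, 2900]);
translate([0, 3800, 0]) cube([3500, 200, 2900]);
translate([0, 200, 0]) cube([200, 3600, 2900]);
translate([3300, 200, 0]) cube([200, 3600, 2900]);
translate([2000, 200, 0]) cube([200, 1000, 2900]);
translate([2000, 2200, 0]) cube([200, 1600, 2900]);


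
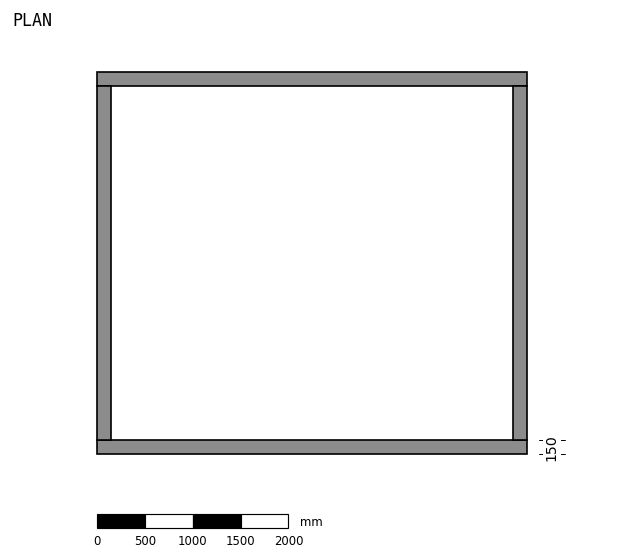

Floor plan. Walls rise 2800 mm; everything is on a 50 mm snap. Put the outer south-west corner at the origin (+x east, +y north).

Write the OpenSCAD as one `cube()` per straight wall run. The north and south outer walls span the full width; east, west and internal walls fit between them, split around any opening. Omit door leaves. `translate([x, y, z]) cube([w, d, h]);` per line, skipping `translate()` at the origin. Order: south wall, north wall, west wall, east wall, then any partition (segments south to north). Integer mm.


cube([4500, 150, 2800]);
translate([0, 3850, 0]) cube([4500, 150, 2800]);
translate([0, 150, 0]) cube([150, 3700, 2800]);
translate([4350, 150, 0]) cube([150, 3700, 2800]);


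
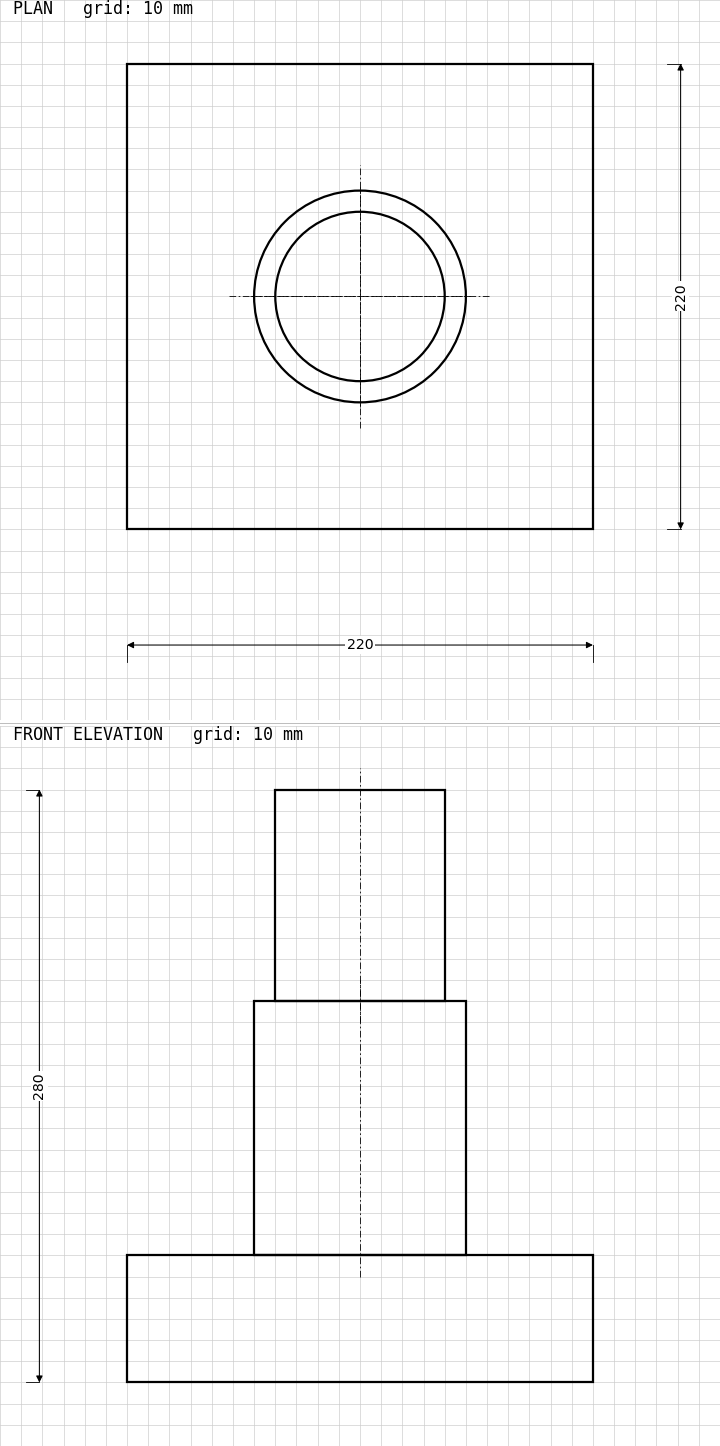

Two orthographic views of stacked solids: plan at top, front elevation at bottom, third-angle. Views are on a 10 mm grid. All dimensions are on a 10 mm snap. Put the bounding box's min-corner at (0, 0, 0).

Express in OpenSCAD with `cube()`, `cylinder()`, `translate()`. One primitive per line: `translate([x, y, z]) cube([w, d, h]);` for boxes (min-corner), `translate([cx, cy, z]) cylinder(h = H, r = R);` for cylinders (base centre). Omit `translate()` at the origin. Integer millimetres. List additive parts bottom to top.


cube([220, 220, 60]);
translate([110, 110, 60]) cylinder(h = 120, r = 50);
translate([110, 110, 180]) cylinder(h = 100, r = 40);
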